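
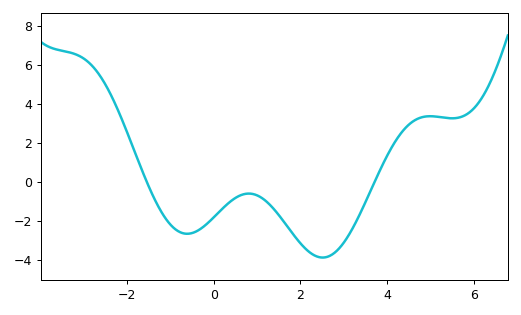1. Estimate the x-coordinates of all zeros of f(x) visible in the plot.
-1.6, 3.8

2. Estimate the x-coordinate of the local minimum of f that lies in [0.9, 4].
2.6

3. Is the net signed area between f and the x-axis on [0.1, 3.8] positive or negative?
negative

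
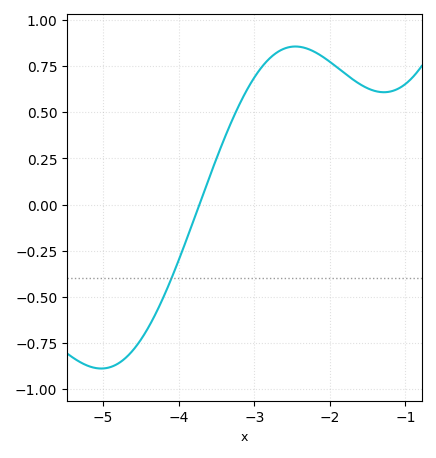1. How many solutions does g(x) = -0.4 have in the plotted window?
1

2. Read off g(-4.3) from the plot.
-0.587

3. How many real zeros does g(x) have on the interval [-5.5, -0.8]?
1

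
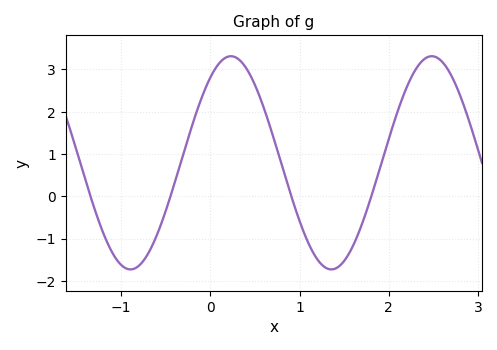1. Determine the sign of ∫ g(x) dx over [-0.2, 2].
positive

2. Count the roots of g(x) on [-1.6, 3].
4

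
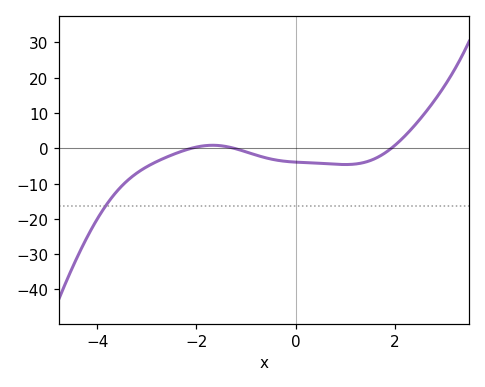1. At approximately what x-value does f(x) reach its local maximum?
-1.67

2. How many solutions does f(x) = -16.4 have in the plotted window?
1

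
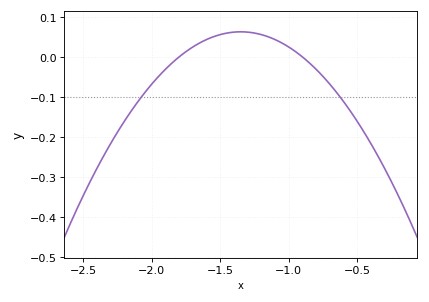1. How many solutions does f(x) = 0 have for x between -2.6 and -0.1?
2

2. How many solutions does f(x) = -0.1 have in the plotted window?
2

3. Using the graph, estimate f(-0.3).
-0.28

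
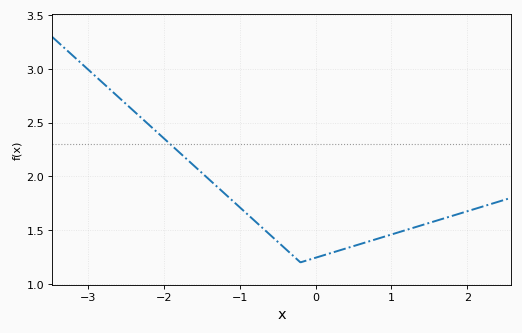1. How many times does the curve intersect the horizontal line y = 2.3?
1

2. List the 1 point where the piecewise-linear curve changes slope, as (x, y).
(-0.2, 1.2)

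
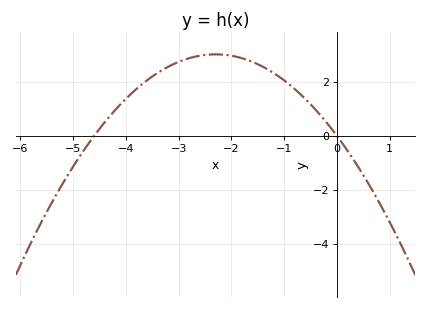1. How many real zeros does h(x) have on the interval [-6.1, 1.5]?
2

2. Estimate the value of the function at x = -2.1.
3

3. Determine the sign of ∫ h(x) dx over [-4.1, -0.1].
positive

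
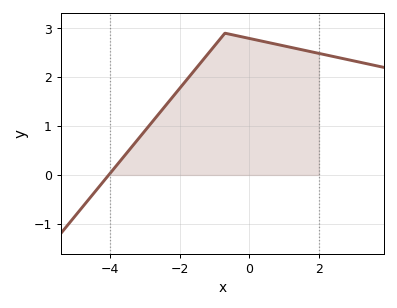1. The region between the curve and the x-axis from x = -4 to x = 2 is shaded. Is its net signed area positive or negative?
positive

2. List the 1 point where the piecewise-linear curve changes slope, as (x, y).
(-0.7, 2.9)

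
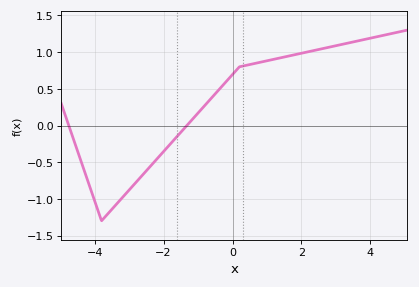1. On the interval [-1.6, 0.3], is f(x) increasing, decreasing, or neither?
increasing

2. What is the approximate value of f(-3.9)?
-1.16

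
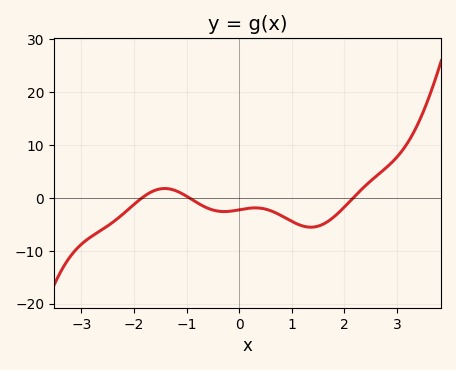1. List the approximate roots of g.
-1.85, -0.948, 2.17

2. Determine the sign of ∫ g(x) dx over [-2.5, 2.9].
negative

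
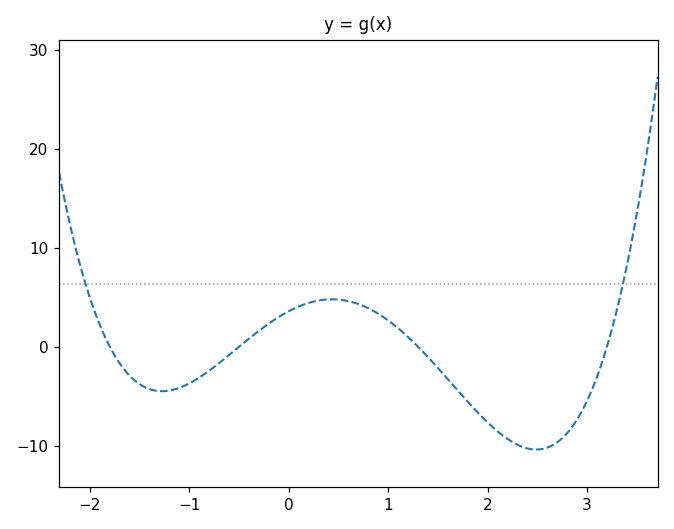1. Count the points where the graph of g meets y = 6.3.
2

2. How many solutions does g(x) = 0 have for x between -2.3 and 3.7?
4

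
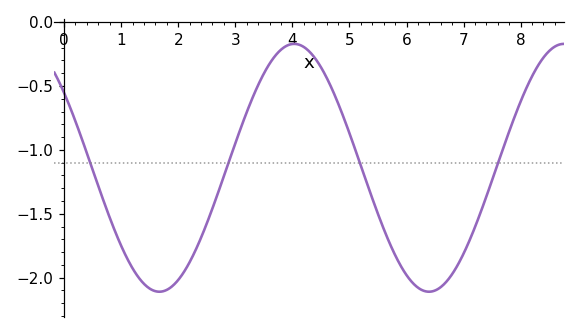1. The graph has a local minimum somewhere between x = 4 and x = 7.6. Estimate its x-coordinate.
6.39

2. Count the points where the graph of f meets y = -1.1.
4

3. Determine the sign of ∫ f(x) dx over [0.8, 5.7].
negative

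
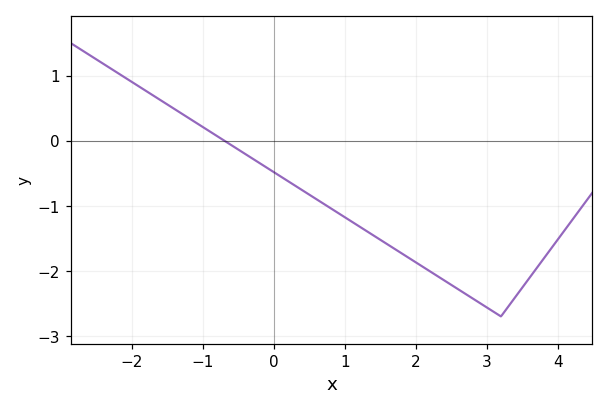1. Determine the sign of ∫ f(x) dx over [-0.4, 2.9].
negative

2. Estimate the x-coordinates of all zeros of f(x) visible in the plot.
-0.7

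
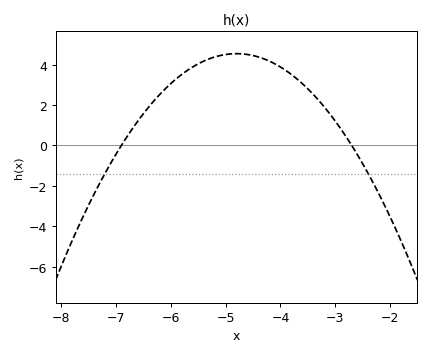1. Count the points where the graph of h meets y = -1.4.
2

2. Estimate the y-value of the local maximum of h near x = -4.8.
4.54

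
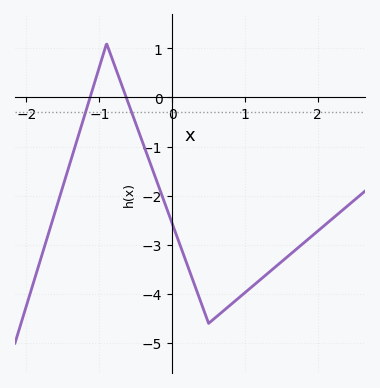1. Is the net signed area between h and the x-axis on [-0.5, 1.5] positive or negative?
negative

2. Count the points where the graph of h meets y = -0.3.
2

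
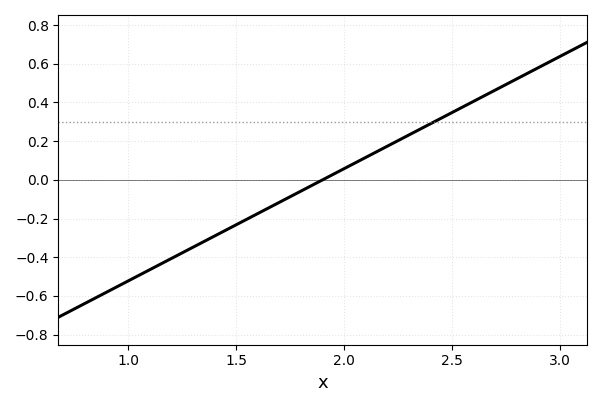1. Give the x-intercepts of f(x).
1.9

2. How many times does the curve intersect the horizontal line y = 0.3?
1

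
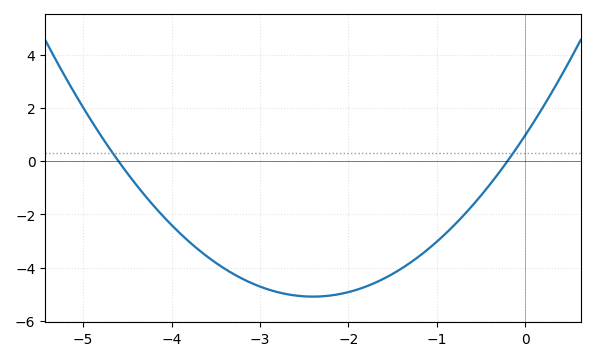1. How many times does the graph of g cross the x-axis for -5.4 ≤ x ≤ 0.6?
2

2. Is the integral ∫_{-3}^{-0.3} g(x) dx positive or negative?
negative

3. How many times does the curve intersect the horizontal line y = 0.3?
2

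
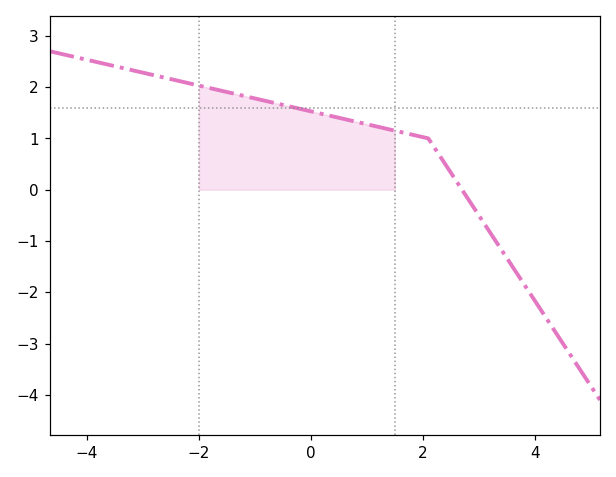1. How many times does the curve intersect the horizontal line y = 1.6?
1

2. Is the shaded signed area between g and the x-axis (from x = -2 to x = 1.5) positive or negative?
positive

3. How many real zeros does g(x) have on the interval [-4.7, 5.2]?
1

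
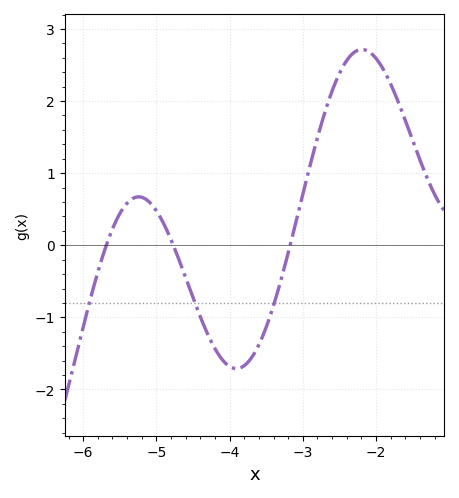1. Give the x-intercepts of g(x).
-5.7, -4.8, -3.2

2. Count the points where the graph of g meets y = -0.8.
3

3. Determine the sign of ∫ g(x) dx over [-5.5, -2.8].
negative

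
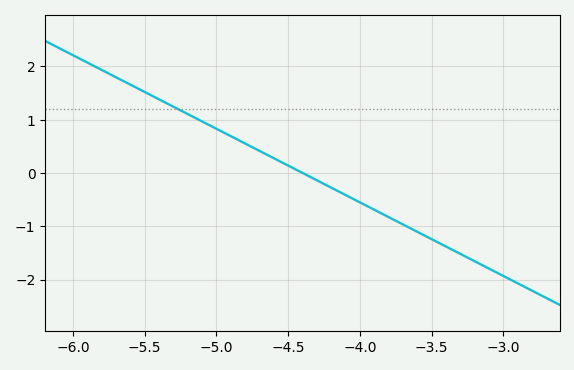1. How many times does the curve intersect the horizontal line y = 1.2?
1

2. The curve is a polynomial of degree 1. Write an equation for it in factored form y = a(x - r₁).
y = -1.38(x + 4.4)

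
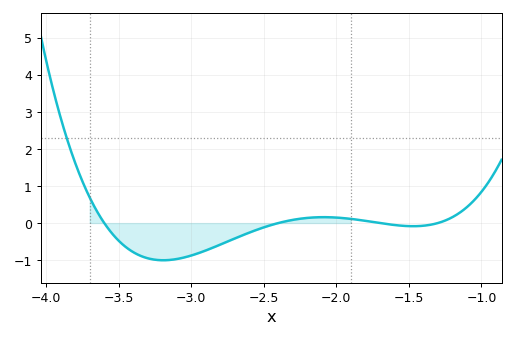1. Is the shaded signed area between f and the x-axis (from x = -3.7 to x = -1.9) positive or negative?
negative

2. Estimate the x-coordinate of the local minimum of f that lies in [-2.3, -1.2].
-1.47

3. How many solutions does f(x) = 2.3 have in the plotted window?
1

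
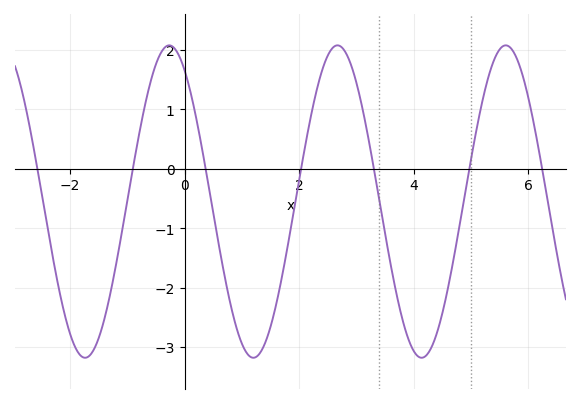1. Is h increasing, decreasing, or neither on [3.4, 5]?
neither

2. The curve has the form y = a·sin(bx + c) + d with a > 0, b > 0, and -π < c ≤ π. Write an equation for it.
y = 2.63sin(2.1x + 2.1) - 0.55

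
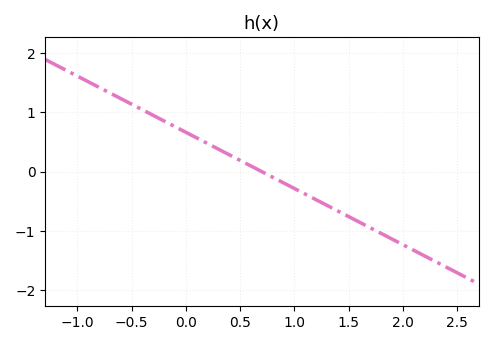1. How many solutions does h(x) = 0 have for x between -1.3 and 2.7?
1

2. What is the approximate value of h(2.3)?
-1.5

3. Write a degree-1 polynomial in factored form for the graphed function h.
y = -0.95(x - 0.7)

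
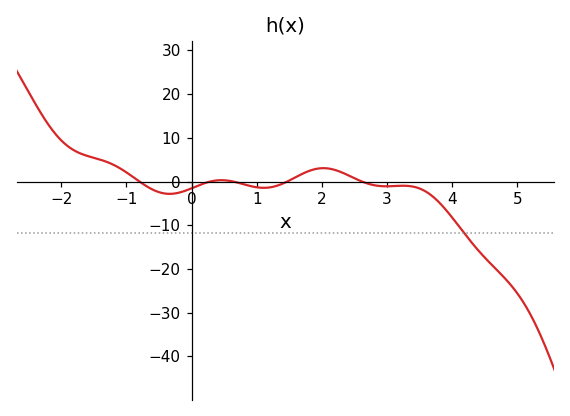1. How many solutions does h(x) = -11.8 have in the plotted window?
1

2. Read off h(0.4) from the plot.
0.271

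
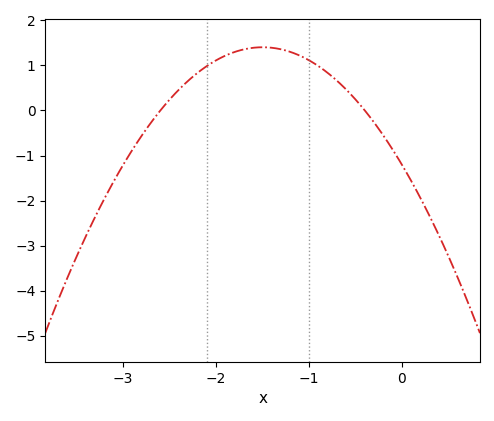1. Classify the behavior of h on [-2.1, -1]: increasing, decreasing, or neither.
neither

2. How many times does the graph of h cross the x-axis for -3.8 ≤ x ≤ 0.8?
2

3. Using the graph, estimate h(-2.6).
0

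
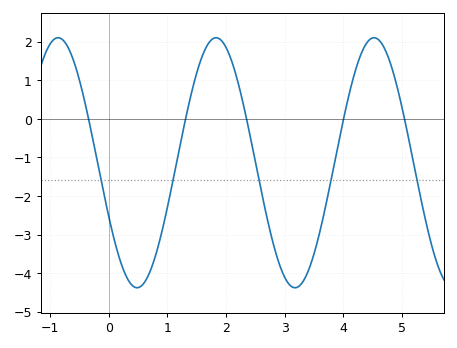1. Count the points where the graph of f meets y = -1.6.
5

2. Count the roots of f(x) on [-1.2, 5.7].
5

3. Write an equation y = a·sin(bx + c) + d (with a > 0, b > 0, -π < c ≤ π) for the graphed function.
y = 3.24sin(2.3x - 2.7) - 1.14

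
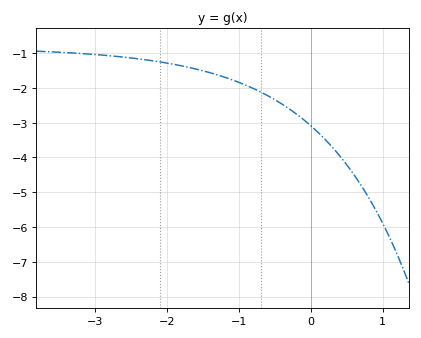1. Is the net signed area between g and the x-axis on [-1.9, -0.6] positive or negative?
negative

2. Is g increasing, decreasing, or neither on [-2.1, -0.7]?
decreasing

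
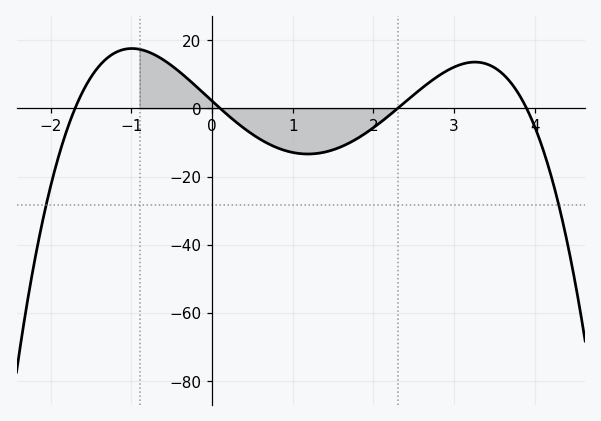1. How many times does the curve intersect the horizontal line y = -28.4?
2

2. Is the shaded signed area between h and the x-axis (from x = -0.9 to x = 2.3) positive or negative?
negative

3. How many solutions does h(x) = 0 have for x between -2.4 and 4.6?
4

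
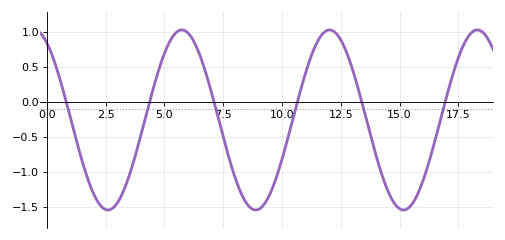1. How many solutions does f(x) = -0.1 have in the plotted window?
6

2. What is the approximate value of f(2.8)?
-1.52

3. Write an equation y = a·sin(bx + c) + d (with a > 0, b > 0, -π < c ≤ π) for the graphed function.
y = 1.29sin(1x + 2.11) - 0.26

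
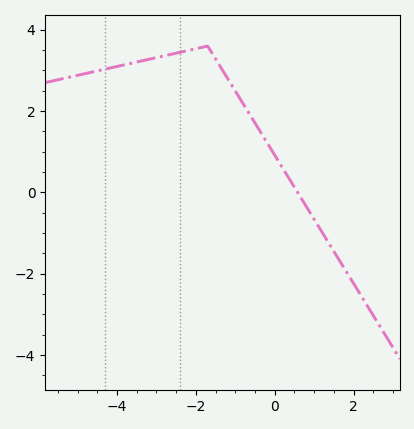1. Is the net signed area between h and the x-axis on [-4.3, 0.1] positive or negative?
positive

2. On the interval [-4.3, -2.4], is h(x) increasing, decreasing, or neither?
increasing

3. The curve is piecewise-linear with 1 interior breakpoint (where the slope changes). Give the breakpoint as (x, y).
(-1.7, 3.6)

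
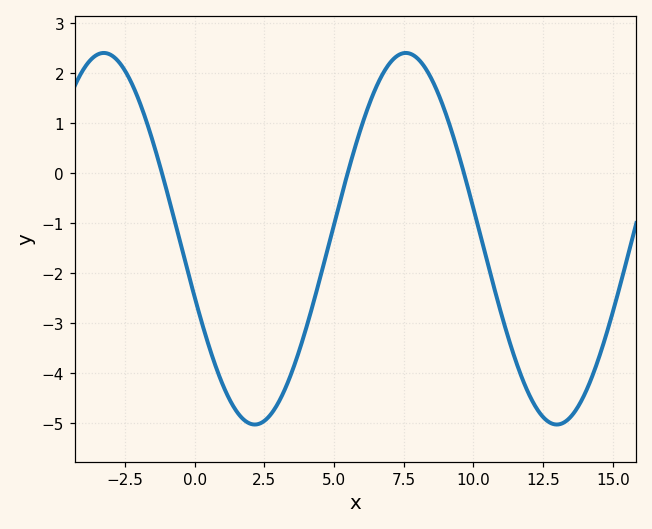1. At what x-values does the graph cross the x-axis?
-1.17, 5.49, 9.66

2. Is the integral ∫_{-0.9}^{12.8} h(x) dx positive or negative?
negative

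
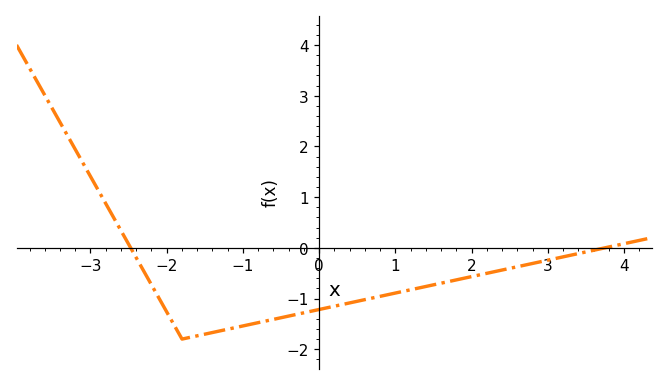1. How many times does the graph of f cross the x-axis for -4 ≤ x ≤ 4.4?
2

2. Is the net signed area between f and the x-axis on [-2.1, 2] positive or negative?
negative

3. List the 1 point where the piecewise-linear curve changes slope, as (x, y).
(-1.8, -1.8)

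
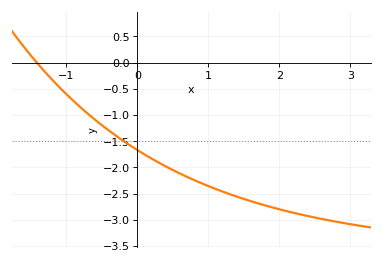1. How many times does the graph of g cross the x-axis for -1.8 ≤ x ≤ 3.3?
1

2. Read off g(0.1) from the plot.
-1.75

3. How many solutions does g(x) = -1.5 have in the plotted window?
1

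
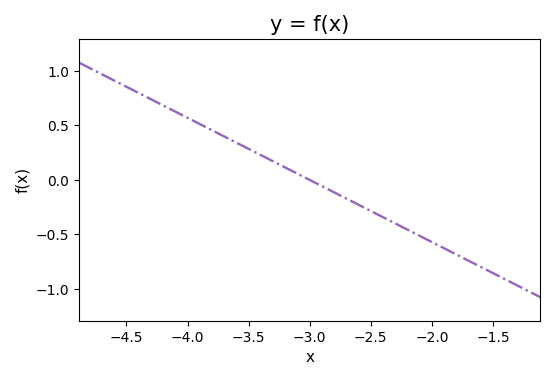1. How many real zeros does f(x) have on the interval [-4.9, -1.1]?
1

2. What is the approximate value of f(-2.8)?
-0.1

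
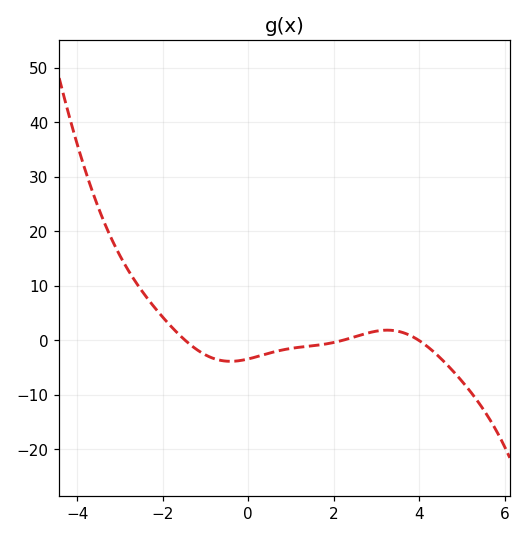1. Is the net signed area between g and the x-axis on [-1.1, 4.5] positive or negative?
negative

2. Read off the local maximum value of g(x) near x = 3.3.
1.84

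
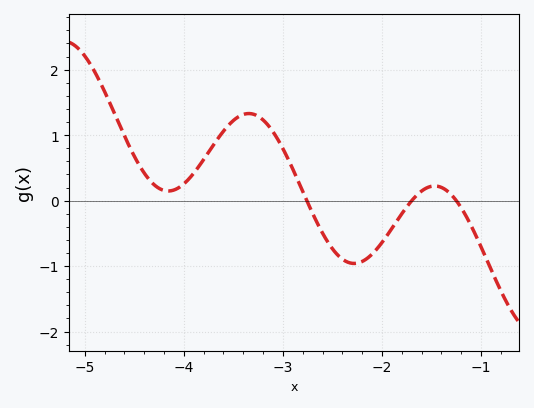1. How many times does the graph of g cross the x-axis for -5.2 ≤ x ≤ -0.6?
3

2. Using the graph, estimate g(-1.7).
-0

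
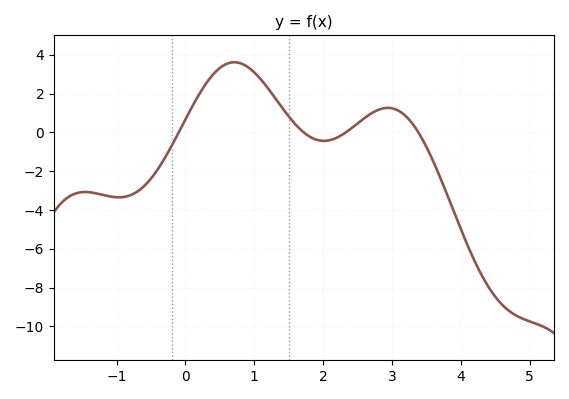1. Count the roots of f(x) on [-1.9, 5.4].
4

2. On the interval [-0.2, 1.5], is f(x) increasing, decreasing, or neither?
neither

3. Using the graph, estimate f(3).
1.24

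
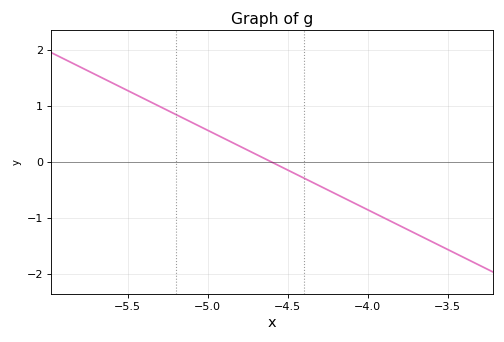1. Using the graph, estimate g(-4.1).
-0.71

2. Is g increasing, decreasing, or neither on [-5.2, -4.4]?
decreasing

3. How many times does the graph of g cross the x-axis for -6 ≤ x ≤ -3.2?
1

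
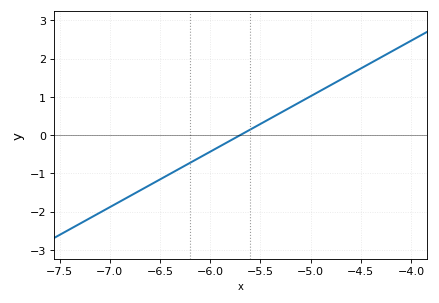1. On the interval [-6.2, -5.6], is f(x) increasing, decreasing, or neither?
increasing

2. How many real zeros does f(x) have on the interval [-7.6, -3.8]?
1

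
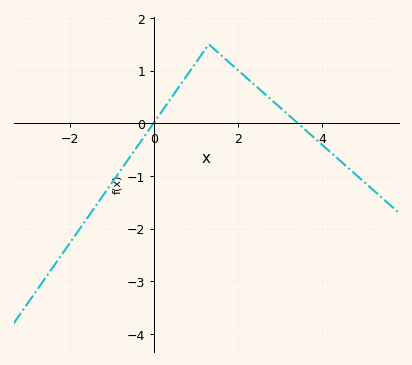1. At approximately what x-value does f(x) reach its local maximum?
1.3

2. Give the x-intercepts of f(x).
-0.016, 3.42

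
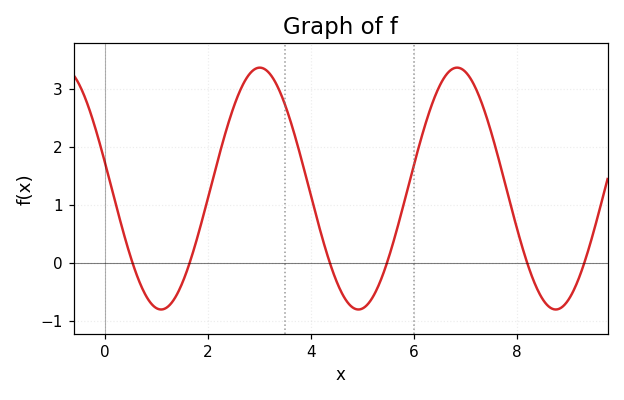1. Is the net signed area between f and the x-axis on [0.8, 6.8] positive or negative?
positive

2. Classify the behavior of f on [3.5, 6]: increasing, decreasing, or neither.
neither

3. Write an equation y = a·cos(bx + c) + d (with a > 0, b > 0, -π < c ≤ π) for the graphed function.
y = 2.08cos(1.64x + 1.34) + 1.28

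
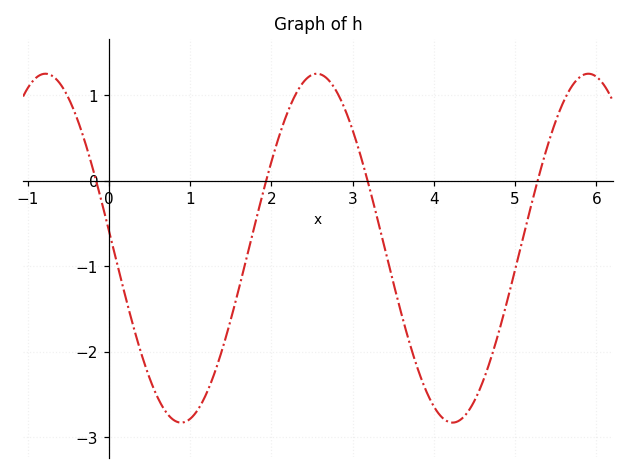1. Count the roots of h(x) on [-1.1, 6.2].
4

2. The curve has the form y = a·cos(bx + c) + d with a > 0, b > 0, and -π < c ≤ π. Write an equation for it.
y = 2.04cos(1.9x + 1.5) - 0.79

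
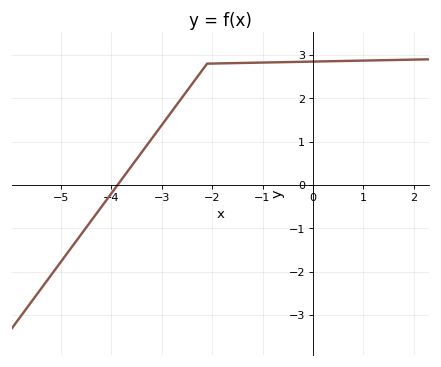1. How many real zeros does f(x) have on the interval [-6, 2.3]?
1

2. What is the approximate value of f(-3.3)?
0.9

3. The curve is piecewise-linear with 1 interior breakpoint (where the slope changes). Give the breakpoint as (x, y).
(-2.1, 2.8)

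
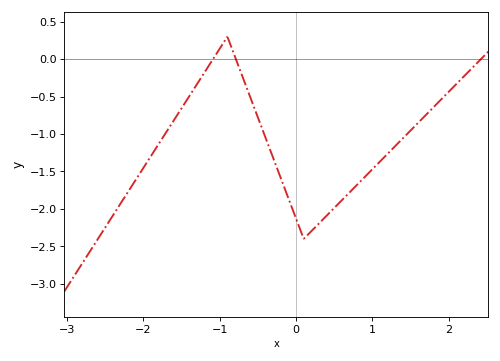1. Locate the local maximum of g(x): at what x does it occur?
-0.9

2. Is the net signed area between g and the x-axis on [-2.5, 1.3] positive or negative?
negative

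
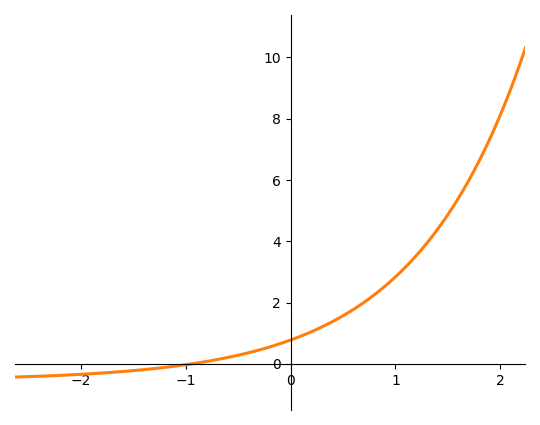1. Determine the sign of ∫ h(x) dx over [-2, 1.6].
positive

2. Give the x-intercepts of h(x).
-0.951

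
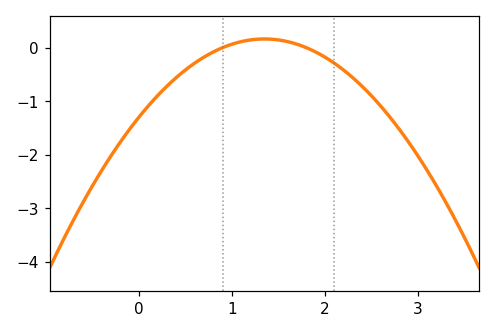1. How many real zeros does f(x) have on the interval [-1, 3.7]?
2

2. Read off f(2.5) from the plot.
-0.9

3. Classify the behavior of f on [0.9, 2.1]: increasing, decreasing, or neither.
neither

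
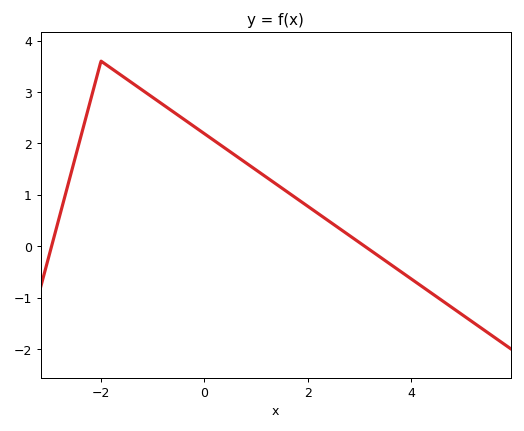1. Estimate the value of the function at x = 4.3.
-0.845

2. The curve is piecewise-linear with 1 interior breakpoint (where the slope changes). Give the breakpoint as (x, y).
(-2, 3.6)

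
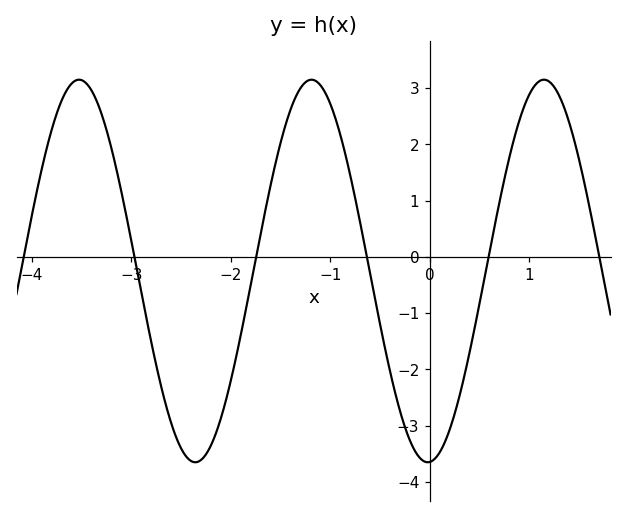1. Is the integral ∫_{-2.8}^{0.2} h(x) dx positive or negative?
negative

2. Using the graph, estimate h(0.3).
-2.4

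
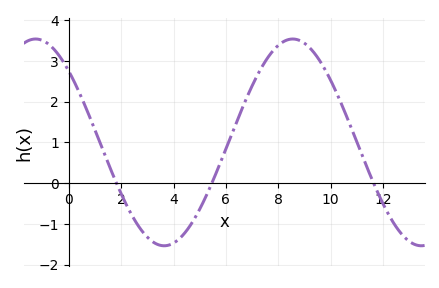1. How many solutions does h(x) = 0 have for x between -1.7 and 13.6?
3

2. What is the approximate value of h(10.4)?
2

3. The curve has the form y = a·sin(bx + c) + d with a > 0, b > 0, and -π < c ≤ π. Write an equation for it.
y = 2.54sin(0.64x + 2.4) + 1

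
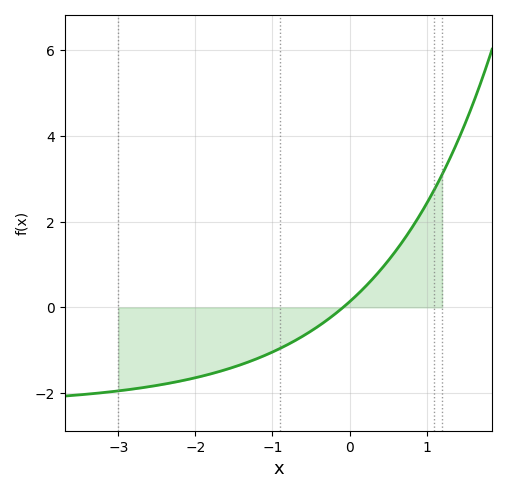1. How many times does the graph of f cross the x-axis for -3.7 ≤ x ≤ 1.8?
1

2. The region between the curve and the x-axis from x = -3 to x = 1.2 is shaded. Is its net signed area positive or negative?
negative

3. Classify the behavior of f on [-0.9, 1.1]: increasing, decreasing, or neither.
increasing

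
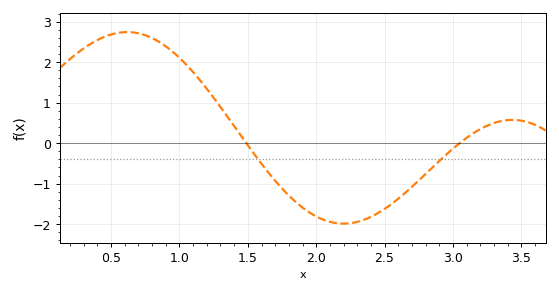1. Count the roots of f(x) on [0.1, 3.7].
2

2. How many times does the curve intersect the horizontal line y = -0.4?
2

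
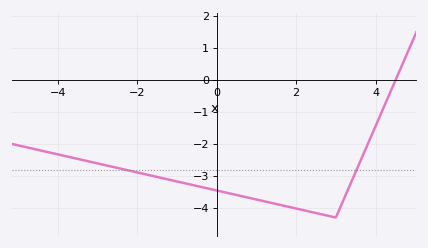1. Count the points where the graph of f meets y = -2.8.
2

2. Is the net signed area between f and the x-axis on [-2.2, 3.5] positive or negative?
negative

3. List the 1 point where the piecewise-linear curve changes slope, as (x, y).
(3, -4.3)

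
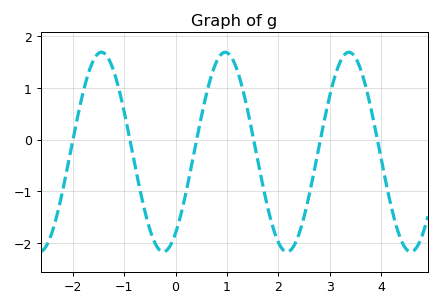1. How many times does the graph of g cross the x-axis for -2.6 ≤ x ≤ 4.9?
6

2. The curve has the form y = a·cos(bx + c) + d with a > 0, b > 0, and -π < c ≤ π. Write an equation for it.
y = 1.93cos(2.61x - 2.52) - 0.24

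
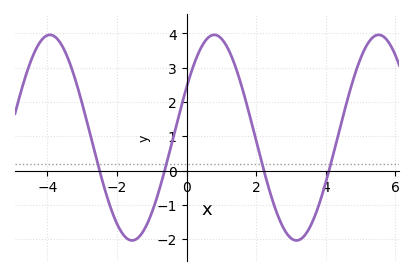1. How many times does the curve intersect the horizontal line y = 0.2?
4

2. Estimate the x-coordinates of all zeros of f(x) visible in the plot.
-2.6, -0.6, 2.2, 4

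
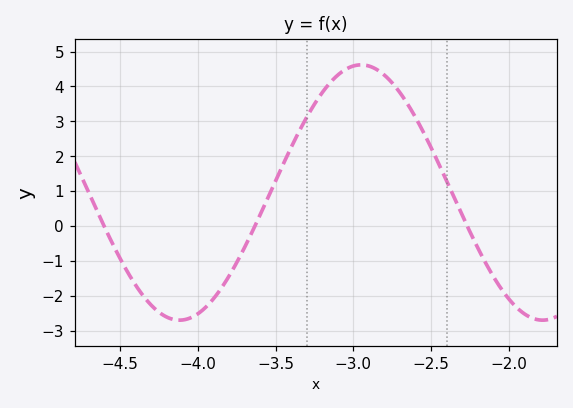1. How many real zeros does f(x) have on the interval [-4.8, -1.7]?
3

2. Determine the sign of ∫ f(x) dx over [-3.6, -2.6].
positive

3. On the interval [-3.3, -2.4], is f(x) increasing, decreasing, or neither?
neither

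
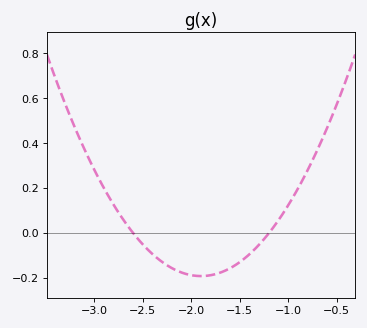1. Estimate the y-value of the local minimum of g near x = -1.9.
-0.191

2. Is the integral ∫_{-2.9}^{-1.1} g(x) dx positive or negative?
negative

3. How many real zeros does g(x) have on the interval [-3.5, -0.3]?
2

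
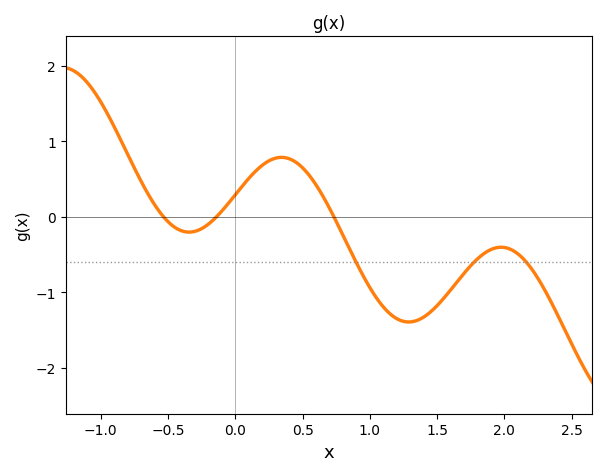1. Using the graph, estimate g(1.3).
-1.39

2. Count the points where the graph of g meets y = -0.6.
3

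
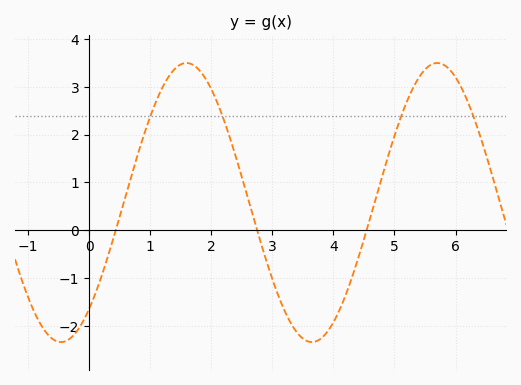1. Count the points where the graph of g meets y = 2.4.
4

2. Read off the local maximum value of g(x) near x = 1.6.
3.5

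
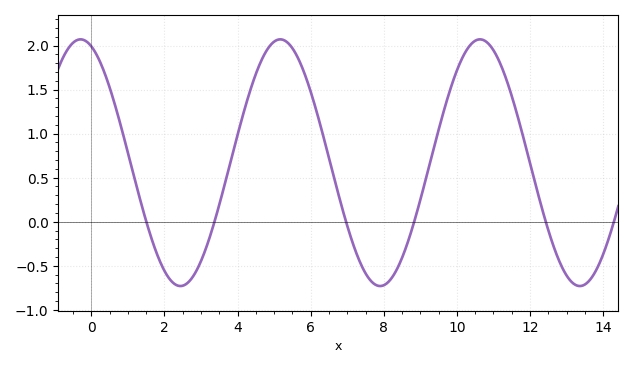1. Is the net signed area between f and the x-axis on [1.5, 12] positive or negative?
positive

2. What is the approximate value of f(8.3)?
-0.584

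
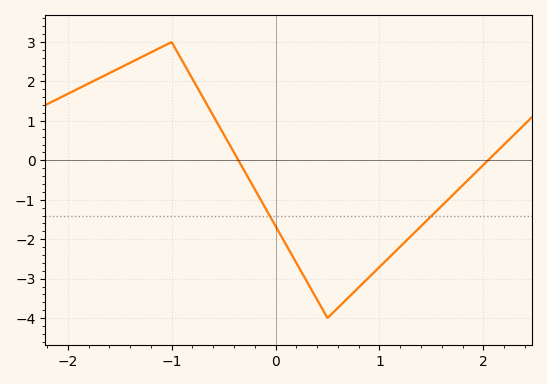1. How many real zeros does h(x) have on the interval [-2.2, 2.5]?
2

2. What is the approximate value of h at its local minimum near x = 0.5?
-4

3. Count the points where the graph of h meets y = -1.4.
2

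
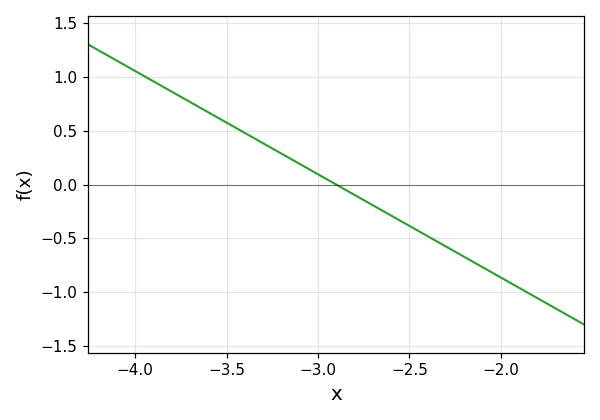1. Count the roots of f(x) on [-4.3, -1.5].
1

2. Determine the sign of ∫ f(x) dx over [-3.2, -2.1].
negative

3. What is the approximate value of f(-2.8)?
-0.1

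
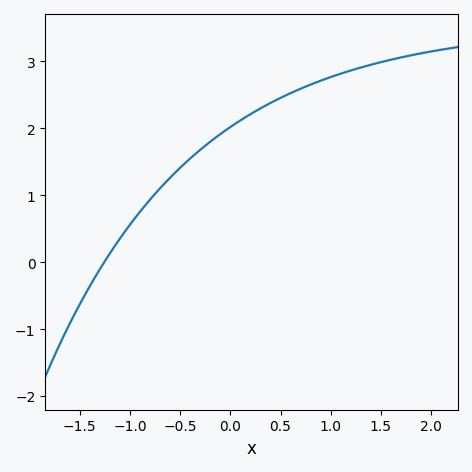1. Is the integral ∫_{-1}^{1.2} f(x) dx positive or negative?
positive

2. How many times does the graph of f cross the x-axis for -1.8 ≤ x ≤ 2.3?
1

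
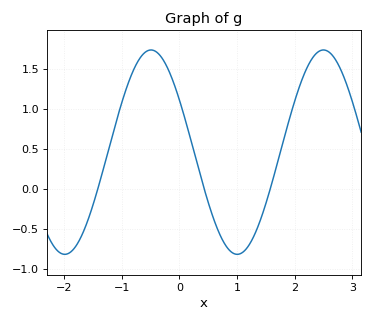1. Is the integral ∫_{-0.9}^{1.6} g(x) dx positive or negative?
positive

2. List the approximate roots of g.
-1.41, 0.432, 1.58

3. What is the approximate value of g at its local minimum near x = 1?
-0.82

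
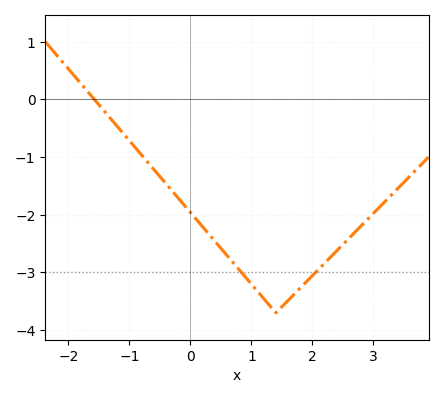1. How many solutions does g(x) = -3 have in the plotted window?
2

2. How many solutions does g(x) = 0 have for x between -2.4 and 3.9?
1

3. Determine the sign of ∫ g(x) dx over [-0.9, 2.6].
negative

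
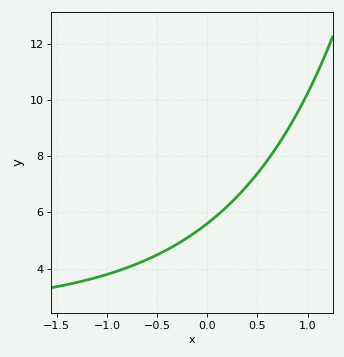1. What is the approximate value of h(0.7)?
8.4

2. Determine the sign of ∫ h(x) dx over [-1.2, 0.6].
positive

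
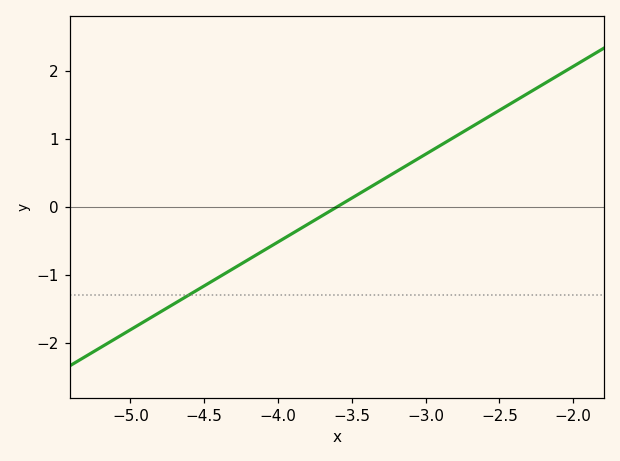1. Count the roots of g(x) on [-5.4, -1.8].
1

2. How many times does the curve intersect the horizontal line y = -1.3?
1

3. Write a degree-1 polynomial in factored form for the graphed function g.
y = 1.29(x + 3.6)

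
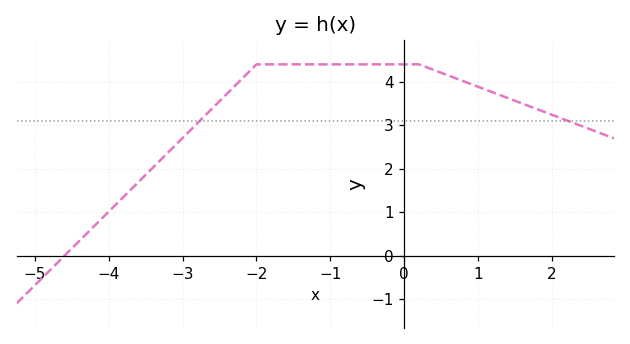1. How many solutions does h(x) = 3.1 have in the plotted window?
2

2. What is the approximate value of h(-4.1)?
0.8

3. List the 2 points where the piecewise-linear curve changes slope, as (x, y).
(-2, 4.4); (0.2, 4.4)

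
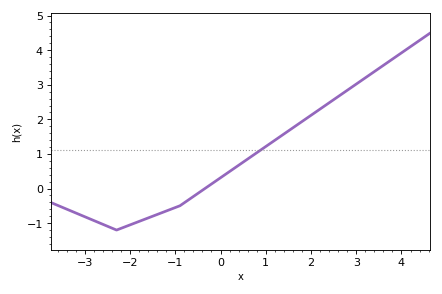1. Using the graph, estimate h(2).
2.12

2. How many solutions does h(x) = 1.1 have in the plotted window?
1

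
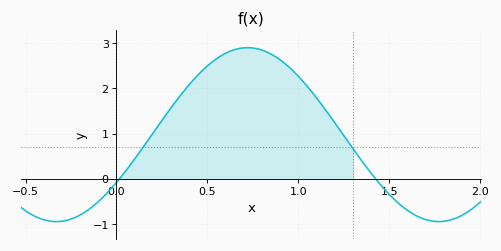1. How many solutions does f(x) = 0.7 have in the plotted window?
2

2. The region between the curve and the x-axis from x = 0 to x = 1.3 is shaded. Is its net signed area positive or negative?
positive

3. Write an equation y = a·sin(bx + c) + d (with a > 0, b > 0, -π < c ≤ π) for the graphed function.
y = 1.92sin(2.99x - 0.582) + 0.98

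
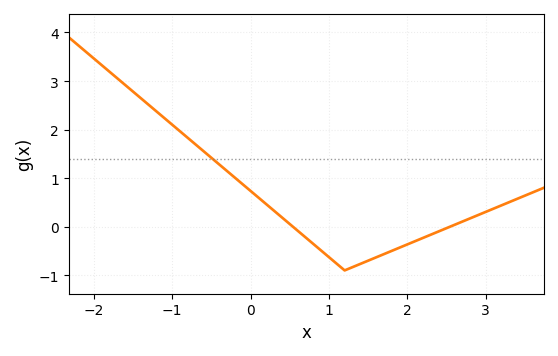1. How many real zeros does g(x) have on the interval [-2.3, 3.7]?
2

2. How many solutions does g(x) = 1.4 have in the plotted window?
1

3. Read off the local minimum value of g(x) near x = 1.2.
-0.899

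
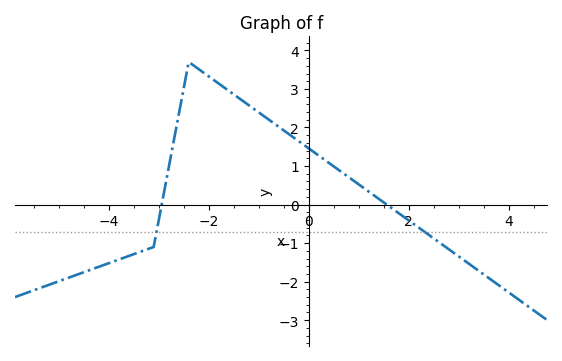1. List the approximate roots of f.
-3, 1.6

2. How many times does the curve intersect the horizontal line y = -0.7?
2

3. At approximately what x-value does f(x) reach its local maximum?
-2.4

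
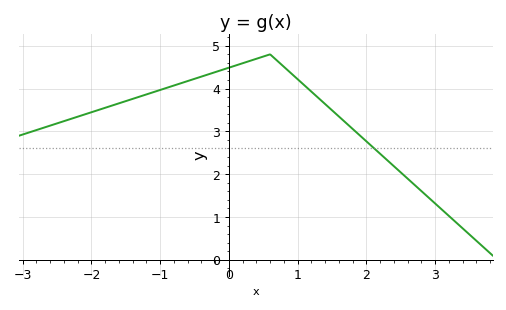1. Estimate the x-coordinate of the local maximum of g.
0.6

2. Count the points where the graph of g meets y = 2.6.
1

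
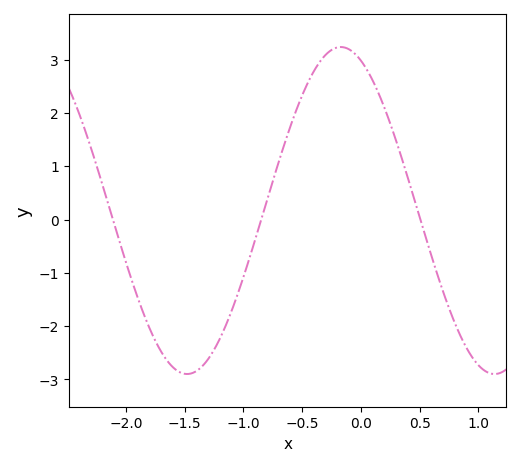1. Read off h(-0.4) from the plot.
2.79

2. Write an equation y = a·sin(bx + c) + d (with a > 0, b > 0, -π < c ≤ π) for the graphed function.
y = 3.07sin(2.4x + 1.98) + 0.17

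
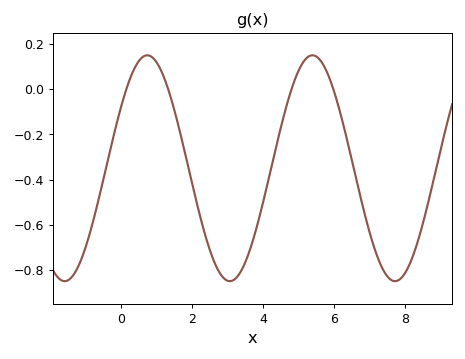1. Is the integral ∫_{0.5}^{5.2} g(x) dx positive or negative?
negative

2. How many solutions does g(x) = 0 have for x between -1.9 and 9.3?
4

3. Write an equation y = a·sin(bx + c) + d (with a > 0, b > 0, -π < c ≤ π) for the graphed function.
y = 0.5sin(1.35x + 0.59) - 0.35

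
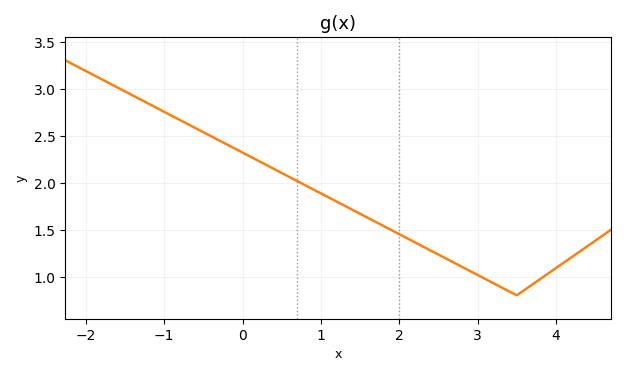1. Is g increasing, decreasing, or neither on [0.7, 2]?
decreasing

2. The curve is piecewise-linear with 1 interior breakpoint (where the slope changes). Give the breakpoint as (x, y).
(3.5, 0.8)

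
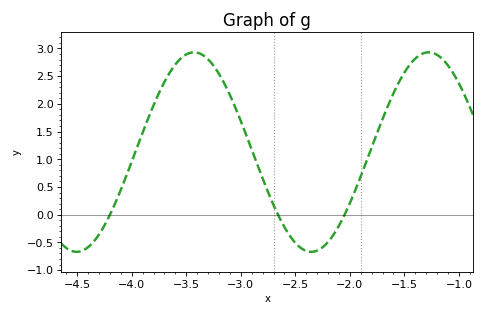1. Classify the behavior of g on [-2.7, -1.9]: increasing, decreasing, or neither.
neither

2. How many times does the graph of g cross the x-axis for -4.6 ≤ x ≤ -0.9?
3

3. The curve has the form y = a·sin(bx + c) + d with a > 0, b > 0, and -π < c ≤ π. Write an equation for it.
y = 1.8sin(2.92x - 0.982) + 1.13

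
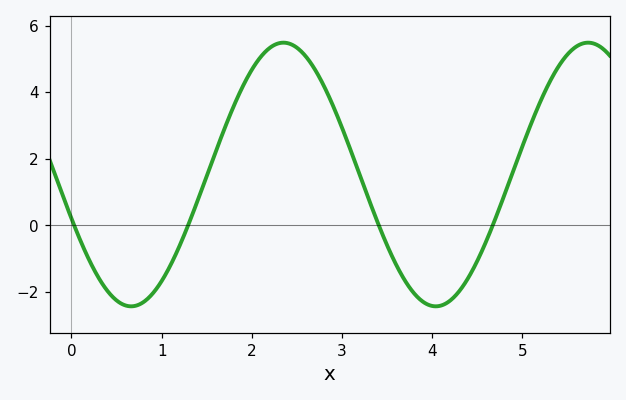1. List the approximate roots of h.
0, 1.3, 3.4, 4.7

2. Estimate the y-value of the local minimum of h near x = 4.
-2.4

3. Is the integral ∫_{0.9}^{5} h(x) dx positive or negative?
positive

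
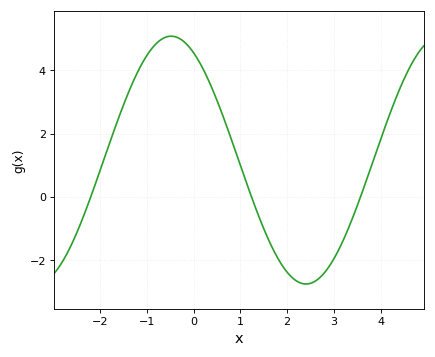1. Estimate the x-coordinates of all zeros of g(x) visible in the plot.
-2.2, 1.2, 3.6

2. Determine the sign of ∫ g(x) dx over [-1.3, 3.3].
positive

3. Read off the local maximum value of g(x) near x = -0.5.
5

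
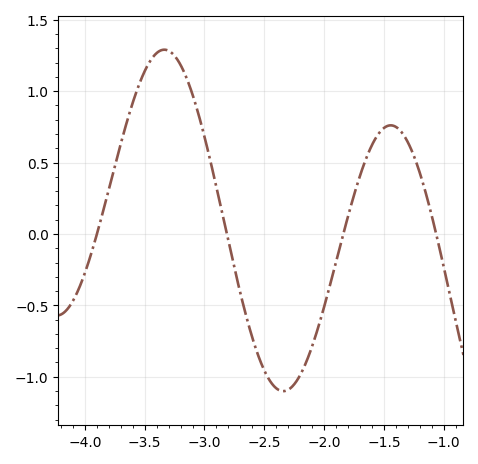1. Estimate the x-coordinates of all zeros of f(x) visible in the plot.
-3.9, -2.81, -1.84, -1.06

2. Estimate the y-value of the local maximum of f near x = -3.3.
1.29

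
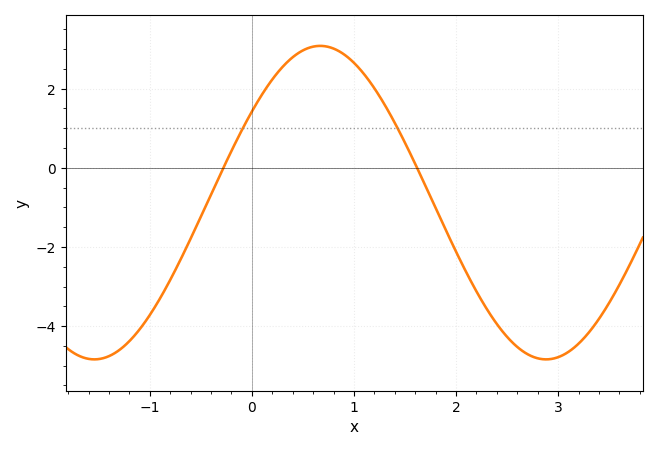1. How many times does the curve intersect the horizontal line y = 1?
2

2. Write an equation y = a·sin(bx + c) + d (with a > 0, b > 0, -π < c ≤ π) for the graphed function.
y = 3.96sin(1.4x + 0.62) - 0.88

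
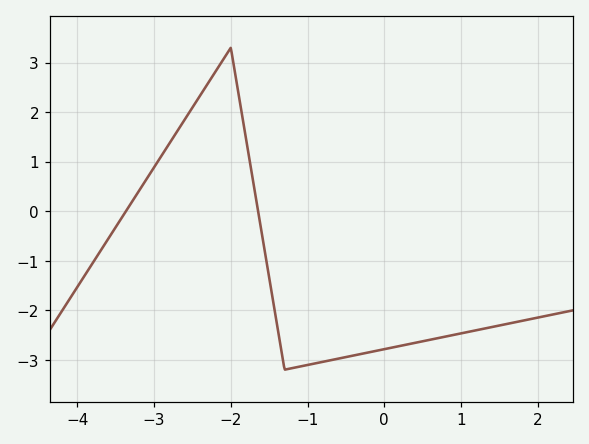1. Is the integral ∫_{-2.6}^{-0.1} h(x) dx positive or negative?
negative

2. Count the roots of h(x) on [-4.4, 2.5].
2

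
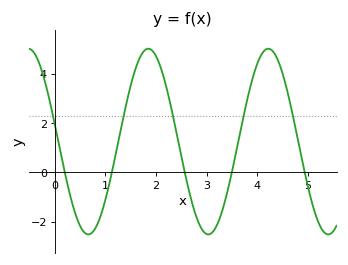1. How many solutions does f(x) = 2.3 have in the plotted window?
5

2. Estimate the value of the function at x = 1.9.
5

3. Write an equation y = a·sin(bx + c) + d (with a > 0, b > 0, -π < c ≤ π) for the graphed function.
y = 3.76sin(2.6x + 3) + 1.25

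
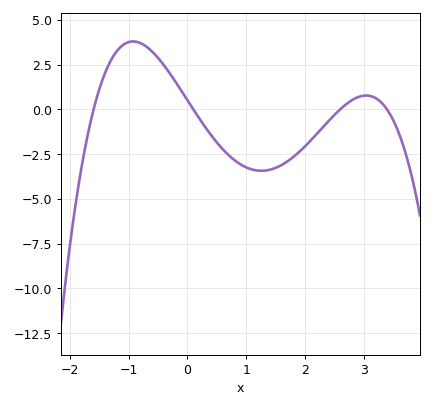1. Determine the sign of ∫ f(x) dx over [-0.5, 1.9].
negative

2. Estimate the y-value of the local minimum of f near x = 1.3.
-3.42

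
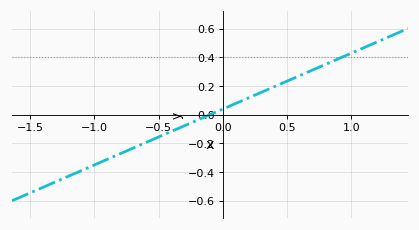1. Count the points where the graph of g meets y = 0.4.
1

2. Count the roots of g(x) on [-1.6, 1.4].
1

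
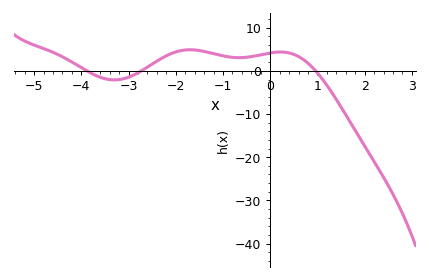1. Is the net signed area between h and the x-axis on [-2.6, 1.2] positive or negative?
positive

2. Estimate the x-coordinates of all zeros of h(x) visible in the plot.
-3.88, -2.73, 0.961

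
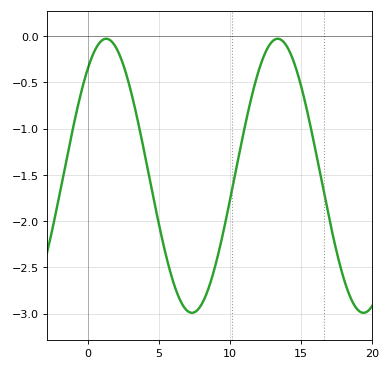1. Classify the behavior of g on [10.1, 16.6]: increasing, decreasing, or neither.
neither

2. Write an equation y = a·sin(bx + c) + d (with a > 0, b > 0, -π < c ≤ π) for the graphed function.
y = 1.48sin(0.52x + 0.91) - 1.51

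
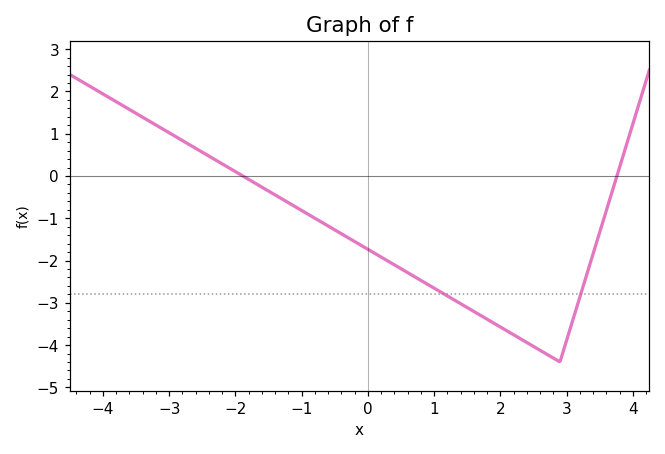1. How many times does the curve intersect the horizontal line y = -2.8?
2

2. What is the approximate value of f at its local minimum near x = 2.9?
-4.4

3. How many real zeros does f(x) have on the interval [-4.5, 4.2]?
2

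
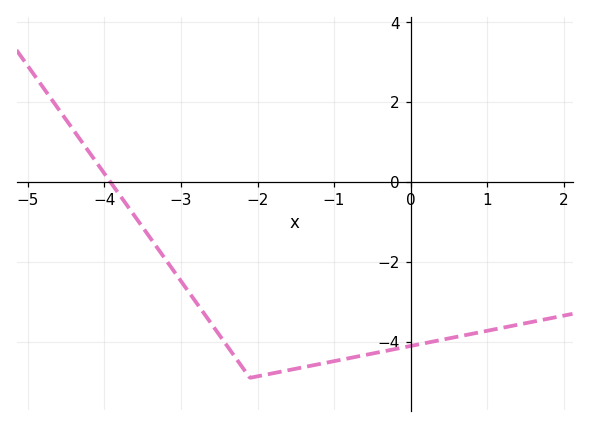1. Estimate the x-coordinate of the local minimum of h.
-2.1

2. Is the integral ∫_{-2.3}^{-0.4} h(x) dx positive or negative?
negative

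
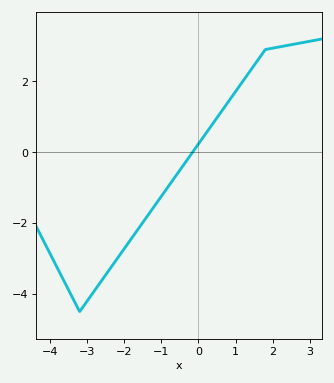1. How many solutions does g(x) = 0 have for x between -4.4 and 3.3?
1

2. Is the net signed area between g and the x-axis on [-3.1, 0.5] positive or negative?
negative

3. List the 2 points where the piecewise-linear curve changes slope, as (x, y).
(-3.2, -4.5); (1.8, 2.9)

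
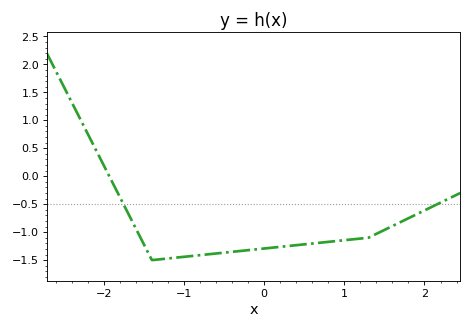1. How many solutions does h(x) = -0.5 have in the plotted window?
2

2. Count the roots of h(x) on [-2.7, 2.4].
1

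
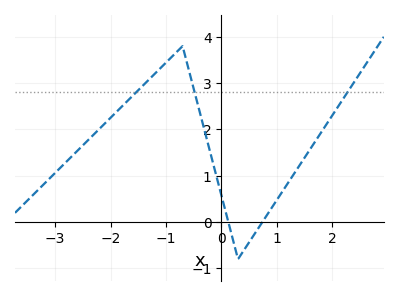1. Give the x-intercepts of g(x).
0.126, 0.739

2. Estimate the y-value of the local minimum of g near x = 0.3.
-0.796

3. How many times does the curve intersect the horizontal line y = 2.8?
3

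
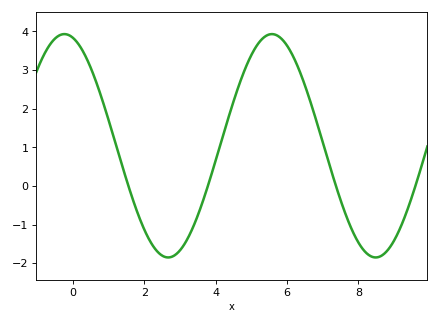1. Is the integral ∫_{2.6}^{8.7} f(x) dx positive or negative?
positive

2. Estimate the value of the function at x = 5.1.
3.56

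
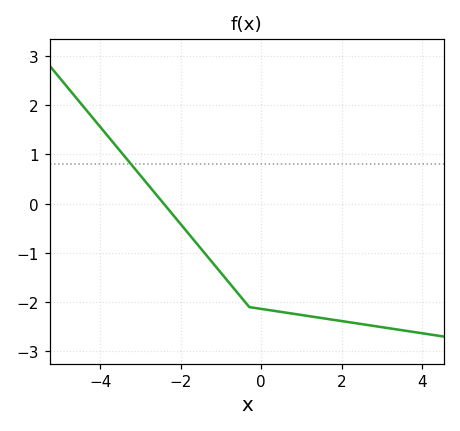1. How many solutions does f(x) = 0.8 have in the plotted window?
1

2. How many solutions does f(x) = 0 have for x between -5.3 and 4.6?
1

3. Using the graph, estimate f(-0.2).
-2.11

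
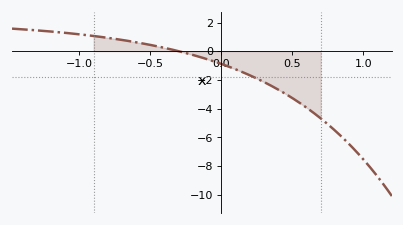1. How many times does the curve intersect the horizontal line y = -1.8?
1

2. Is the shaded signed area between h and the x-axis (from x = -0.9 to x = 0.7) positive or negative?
negative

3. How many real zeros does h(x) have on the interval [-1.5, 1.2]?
1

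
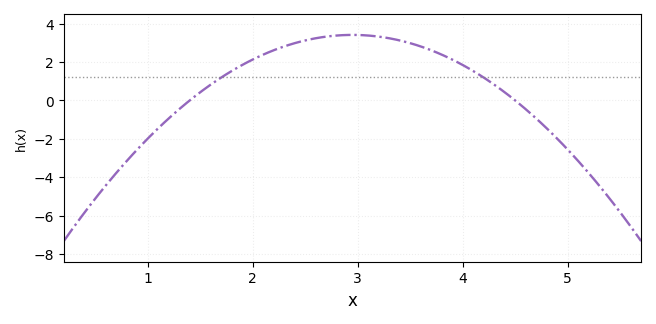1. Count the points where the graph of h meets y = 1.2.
2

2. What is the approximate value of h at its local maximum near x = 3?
3.41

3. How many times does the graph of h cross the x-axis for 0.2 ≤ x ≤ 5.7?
2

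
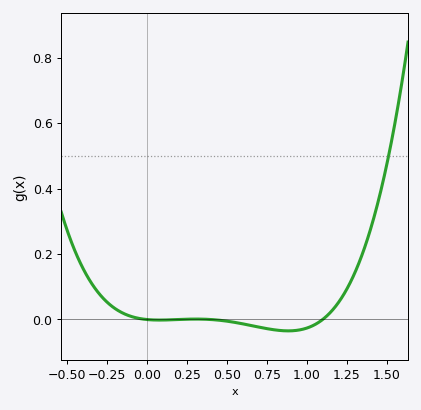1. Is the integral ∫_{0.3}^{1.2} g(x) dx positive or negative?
negative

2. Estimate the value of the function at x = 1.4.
0.28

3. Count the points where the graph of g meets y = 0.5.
1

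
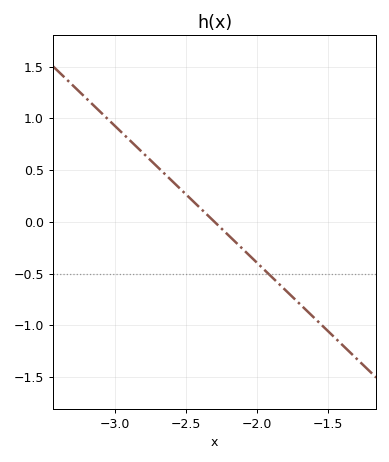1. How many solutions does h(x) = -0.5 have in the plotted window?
1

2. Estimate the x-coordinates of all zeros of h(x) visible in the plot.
-2.3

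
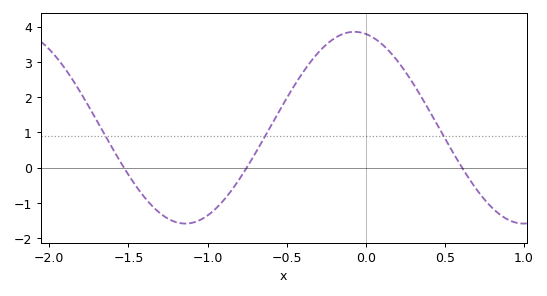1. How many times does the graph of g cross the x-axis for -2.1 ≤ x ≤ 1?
3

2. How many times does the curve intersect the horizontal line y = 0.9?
3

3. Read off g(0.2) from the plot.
3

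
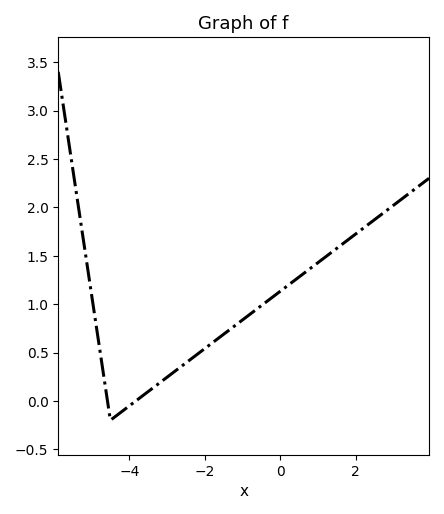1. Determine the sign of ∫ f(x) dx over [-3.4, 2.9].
positive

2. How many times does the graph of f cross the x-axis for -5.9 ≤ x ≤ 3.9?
2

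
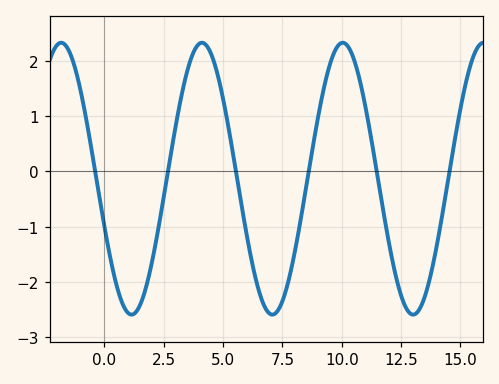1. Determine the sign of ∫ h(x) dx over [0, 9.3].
negative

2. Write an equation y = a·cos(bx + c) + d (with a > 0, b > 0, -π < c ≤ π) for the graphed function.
y = 2.46cos(1.06x + 1.92) - 0.13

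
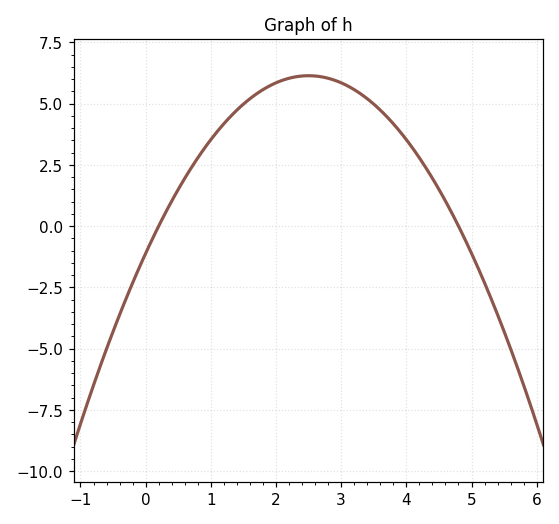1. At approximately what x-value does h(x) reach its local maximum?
2.5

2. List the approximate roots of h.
0.2, 4.8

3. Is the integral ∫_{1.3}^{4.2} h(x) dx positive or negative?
positive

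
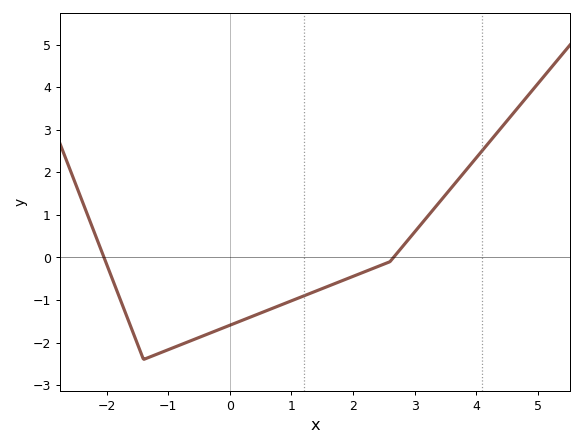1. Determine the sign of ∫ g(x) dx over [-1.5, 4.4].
negative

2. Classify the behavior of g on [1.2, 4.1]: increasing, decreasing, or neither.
increasing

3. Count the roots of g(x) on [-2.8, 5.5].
2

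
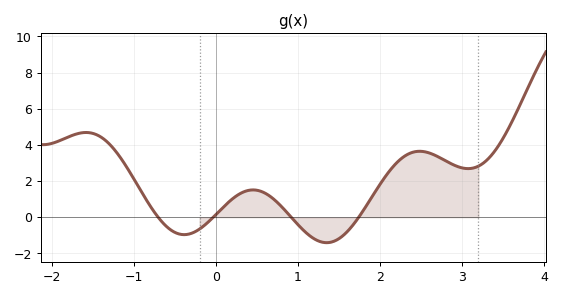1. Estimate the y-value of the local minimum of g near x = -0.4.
-0.96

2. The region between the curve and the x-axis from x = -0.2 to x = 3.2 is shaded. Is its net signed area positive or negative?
positive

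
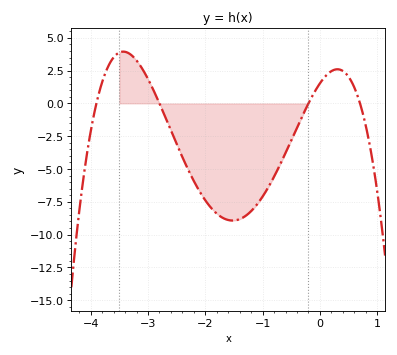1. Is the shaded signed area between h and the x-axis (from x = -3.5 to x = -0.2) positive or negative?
negative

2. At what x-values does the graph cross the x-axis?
-3.9, -2.8, -0.2, 0.7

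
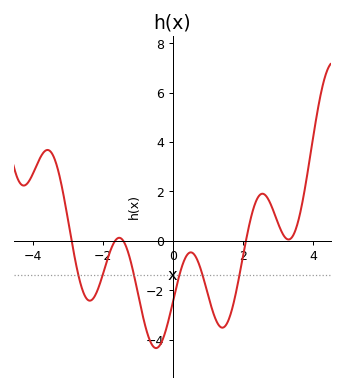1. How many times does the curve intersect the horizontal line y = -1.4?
6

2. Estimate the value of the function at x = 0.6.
-0.6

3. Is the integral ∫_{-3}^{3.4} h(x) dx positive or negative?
negative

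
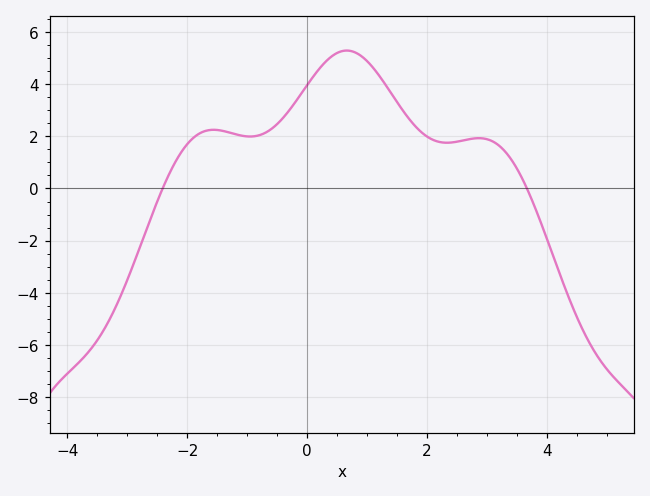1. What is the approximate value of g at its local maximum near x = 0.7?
5.28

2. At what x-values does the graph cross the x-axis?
-2.41, 3.66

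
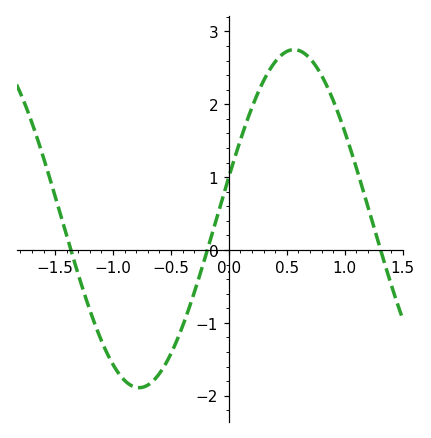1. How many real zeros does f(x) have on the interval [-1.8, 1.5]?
3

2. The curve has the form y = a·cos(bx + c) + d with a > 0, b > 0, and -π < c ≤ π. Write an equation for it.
y = 2.32cos(2.4x - 1.3) + 0.43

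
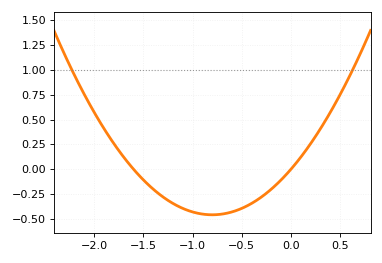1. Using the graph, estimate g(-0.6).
-0.45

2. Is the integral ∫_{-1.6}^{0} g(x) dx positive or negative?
negative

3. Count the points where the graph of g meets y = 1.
2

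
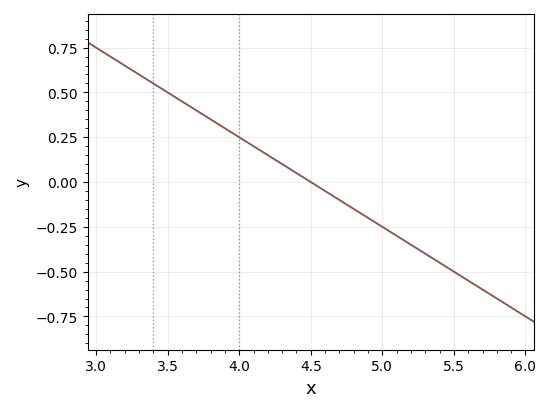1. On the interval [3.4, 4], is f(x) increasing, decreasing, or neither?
decreasing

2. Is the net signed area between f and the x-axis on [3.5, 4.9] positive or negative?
positive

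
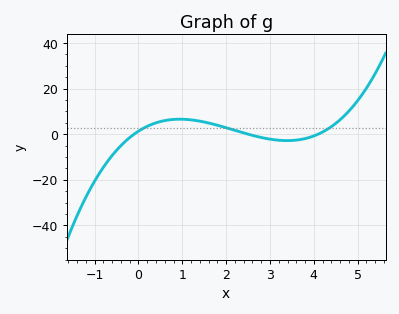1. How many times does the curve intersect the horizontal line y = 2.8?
3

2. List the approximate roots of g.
-0.1, 2.5, 4.1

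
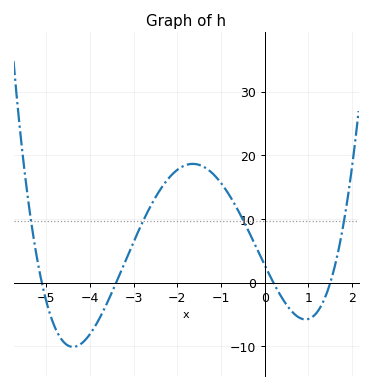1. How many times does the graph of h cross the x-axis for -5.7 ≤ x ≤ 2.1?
4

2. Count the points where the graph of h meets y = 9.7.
4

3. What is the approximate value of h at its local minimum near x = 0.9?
-6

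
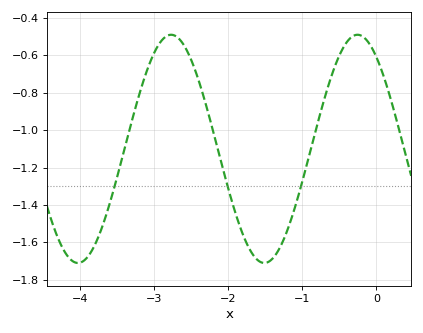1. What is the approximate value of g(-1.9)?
-1.45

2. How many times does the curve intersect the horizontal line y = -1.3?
3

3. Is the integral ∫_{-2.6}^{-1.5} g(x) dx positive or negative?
negative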